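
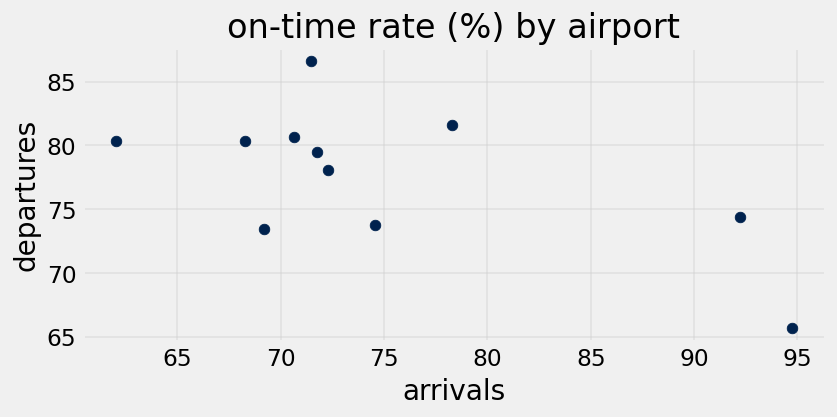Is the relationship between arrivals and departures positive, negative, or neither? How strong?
Points are negatively correlated; moderate (|r| ≈ 0.6).

negative, moderate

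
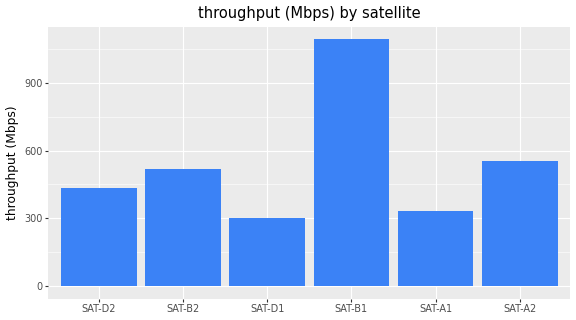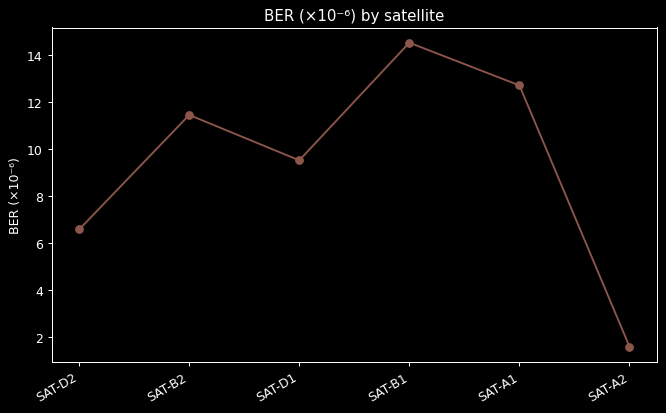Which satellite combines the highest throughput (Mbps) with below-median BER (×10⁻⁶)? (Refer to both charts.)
Chart 2 median BER (×10⁻⁶) ≈ 10; below-median satellites: SAT-D2, SAT-D1, SAT-A2. Among those, SAT-A2 has the highest throughput (Mbps) (≈ 600).

SAT-A2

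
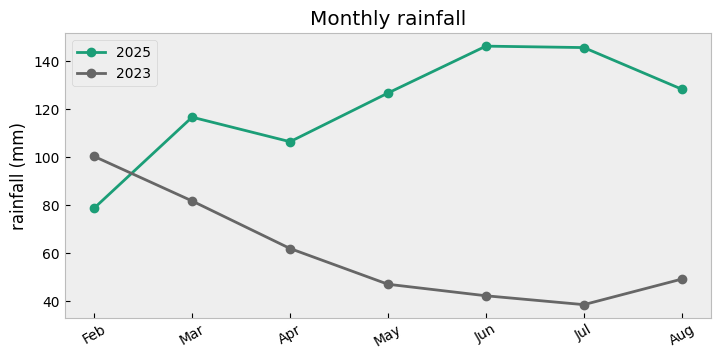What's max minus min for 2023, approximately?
≈ 60

Max Feb ≈ 100, min Jul ≈ 40; range ≈ 60.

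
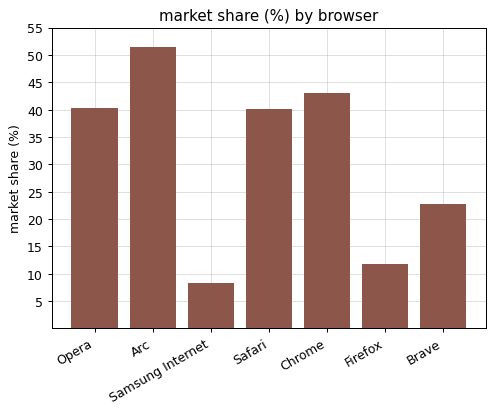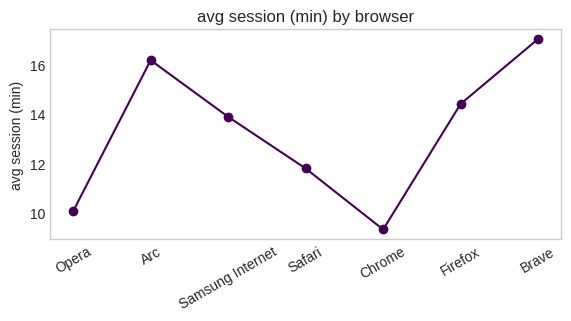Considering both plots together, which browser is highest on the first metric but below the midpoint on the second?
Chart 2 median avg session (min) ≈ 14; below-median browsers: Opera, Safari, Chrome. Among those, Chrome has the highest market share (%) (≈ 45).

Chrome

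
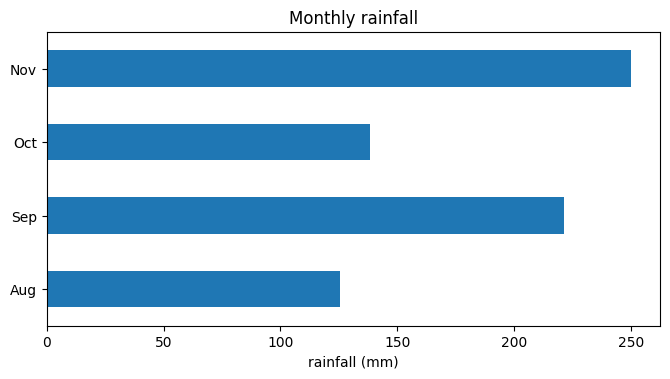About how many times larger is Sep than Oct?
≈ 1.5×

Sep ≈ 225, Oct ≈ 150; 225/150 ≈ 1.5.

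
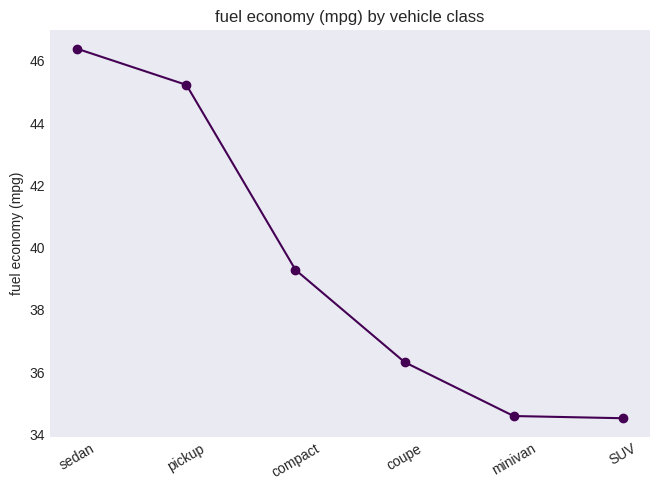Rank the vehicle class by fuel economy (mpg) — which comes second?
pickup

Top 3: sedan ≈ 46, pickup ≈ 45, compact ≈ 39.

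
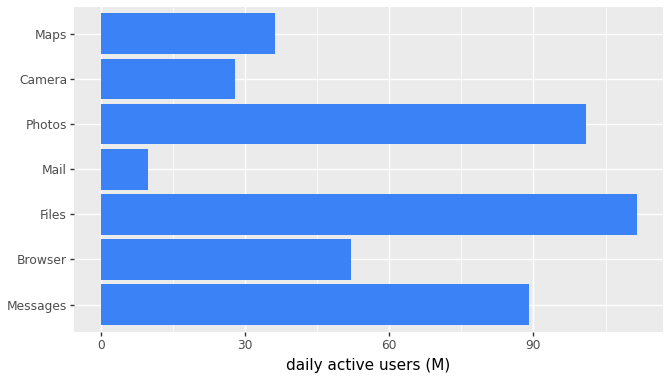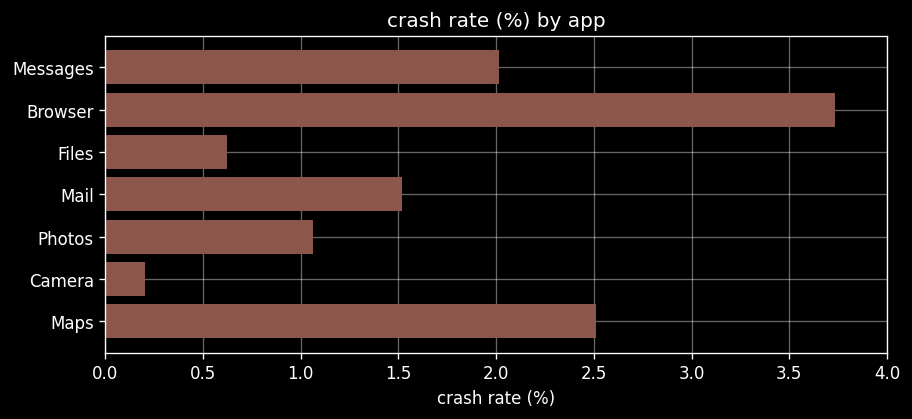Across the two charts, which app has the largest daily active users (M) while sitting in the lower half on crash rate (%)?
Files

Chart 2 median crash rate (%) ≈ 1.5; below-median apps: Files, Photos, Camera. Among those, Files has the highest daily active users (M) (≈ 120).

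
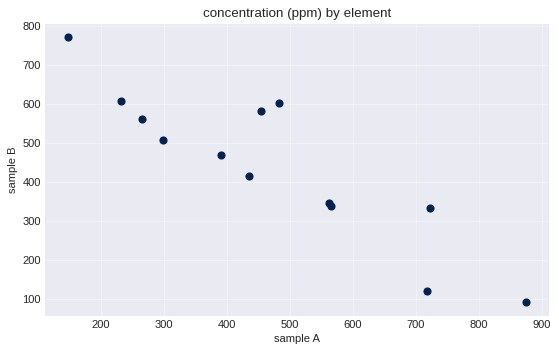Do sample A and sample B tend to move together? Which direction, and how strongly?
Points are negatively correlated; strong (|r| ≈ 0.9).

negative, strong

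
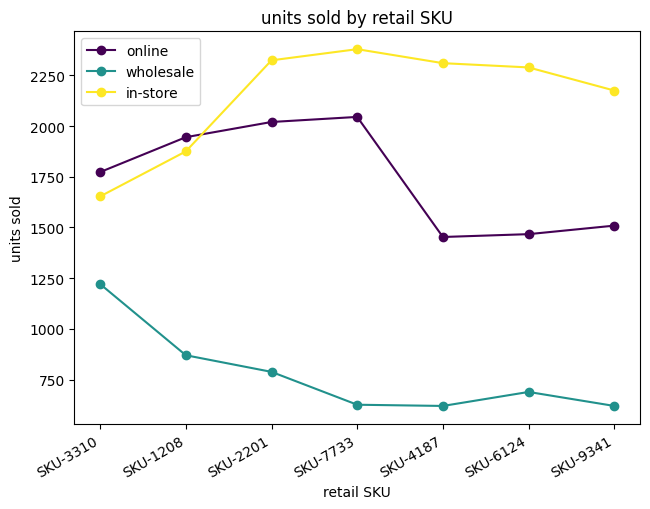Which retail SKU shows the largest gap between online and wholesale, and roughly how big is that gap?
SKU-7733: online ≈ 2000, wholesale ≈ 600 → gap ≈ 1400. Next-largest (SKU-2201) is only ≈ 1200.

SKU-7733, ≈ 1400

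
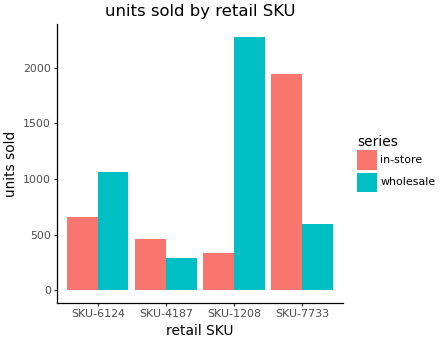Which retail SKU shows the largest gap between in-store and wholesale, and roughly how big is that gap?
SKU-1208: in-store ≈ 400, wholesale ≈ 2200 → gap ≈ 1800. Next-largest (SKU-7733) is only ≈ 1400.

SKU-1208, ≈ 1800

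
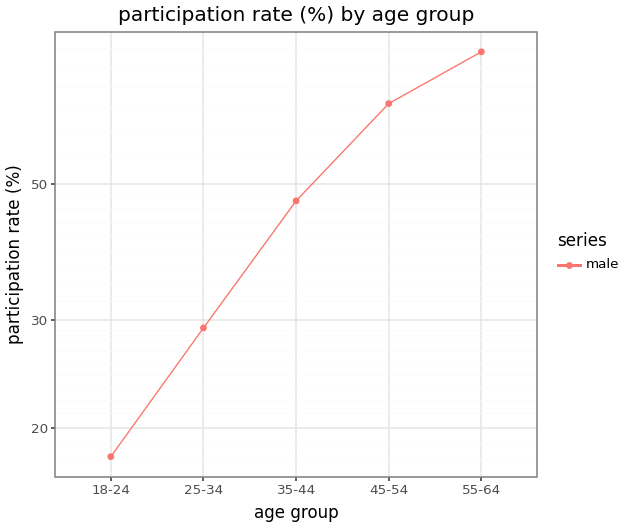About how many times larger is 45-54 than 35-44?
45-54 ≈ 70, 35-44 ≈ 50; 70/50 ≈ 1.4.

≈ 1.4×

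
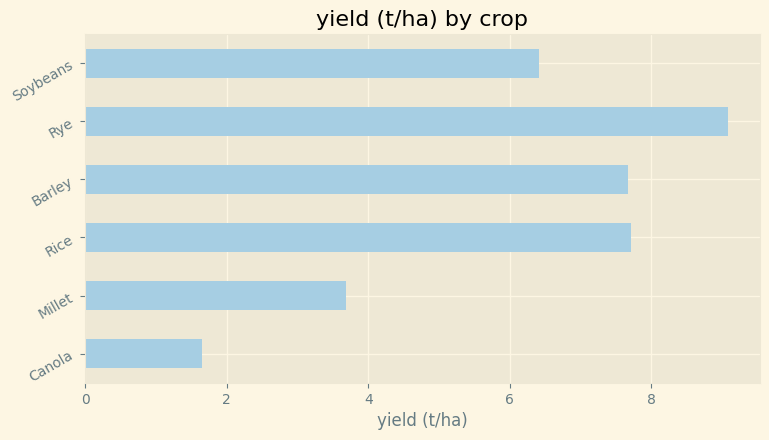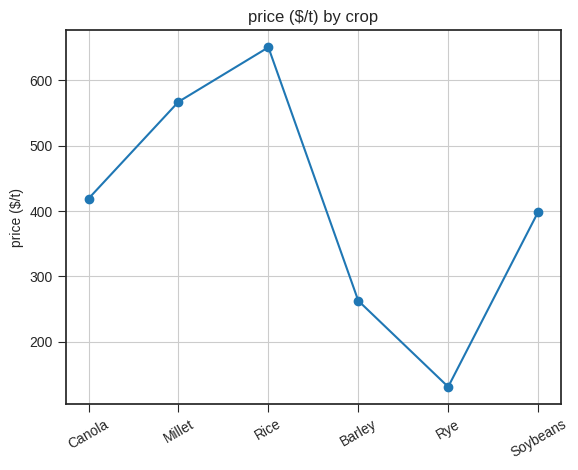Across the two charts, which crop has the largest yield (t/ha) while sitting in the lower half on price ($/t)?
Rye

Chart 2 median price ($/t) ≈ 400; below-median crops: Barley, Rye, Soybeans. Among those, Rye has the highest yield (t/ha) (≈ 9).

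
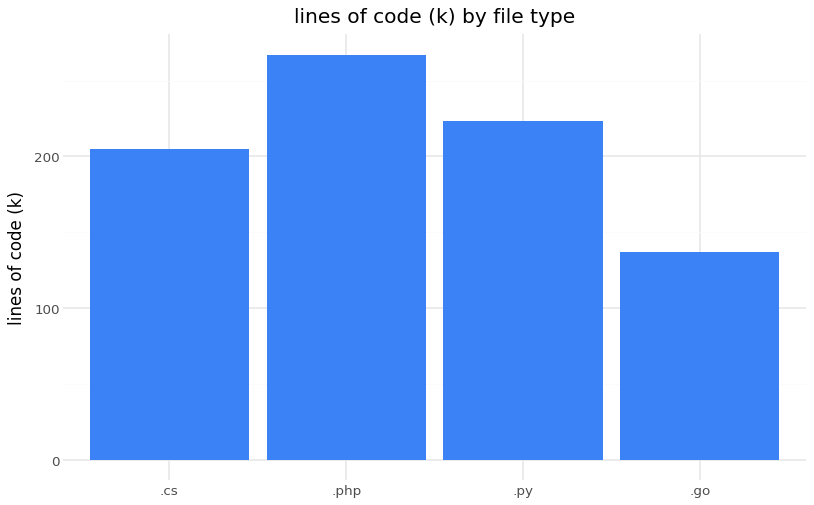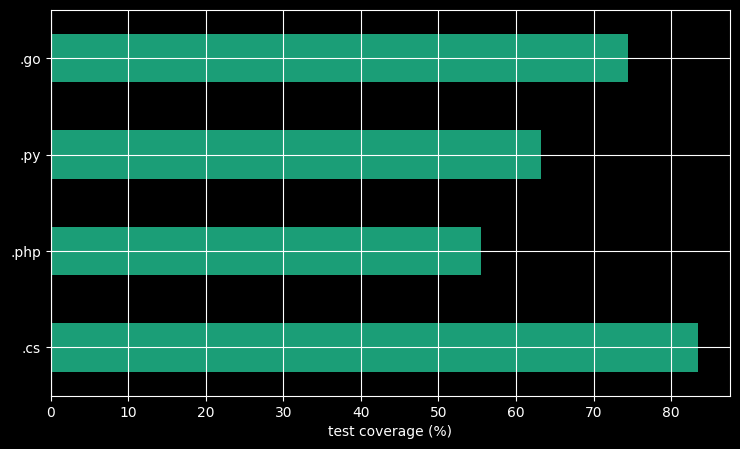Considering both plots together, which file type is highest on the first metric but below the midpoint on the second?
Chart 2 median test coverage (%) ≈ 70; below-median file types: .php, .py. Among those, .php has the highest lines of code (k) (≈ 275).

.php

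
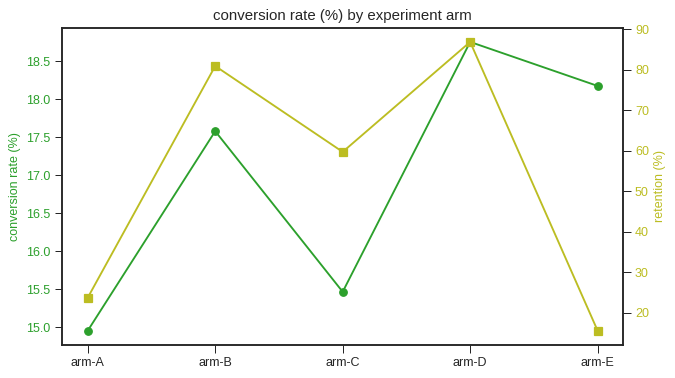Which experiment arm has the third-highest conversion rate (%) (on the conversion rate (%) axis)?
arm-B

Top 4 (on the conversion rate (%) axis): arm-D ≈ 19.0, arm-E ≈ 18.0, arm-B ≈ 17.5, arm-C ≈ 15.5.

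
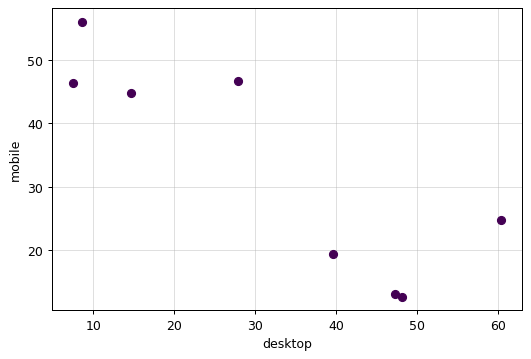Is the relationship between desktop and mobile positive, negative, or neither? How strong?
negative, strong

Points are negatively correlated; strong (|r| ≈ 0.9).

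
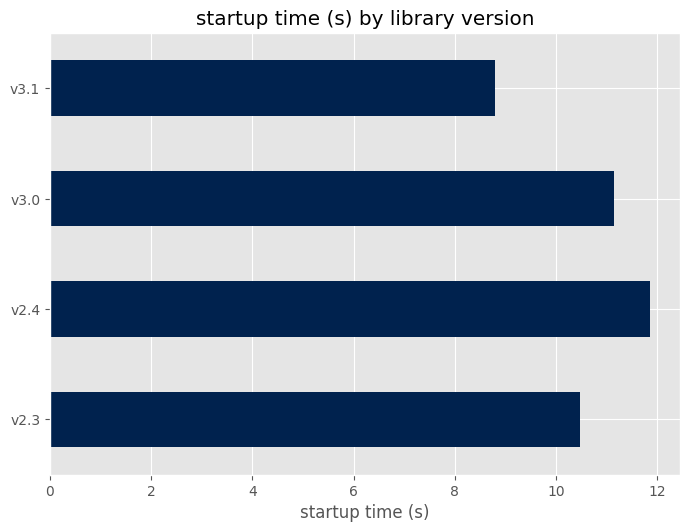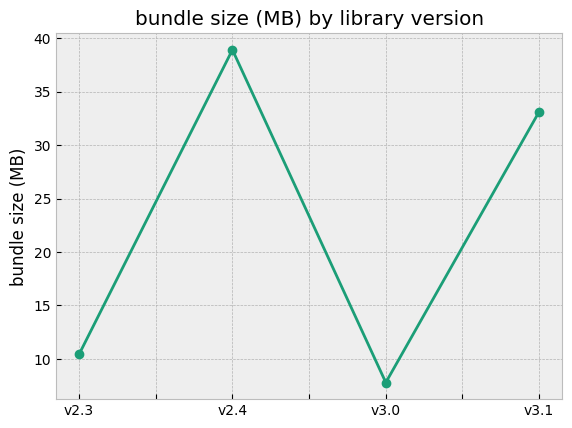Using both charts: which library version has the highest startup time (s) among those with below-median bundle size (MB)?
v3.0

Chart 2 median bundle size (MB) ≈ 20; below-median library versions: v2.3, v3.0. Among those, v3.0 has the highest startup time (s) (≈ 12).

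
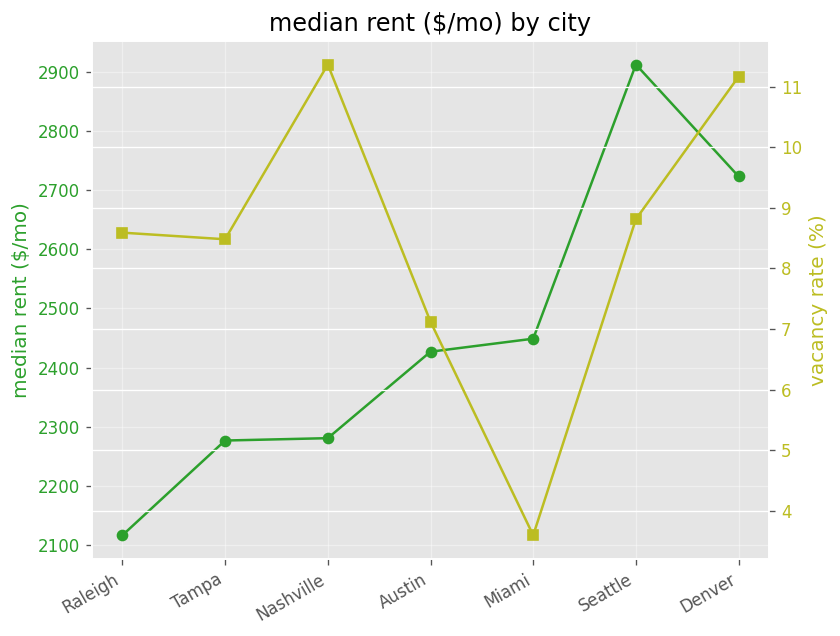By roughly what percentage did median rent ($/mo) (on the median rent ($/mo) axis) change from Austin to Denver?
Austin ≈ 2400, Denver ≈ 2700; (2700 − 2400) / 2400 ≈ +12.5%.

≈ +12.5%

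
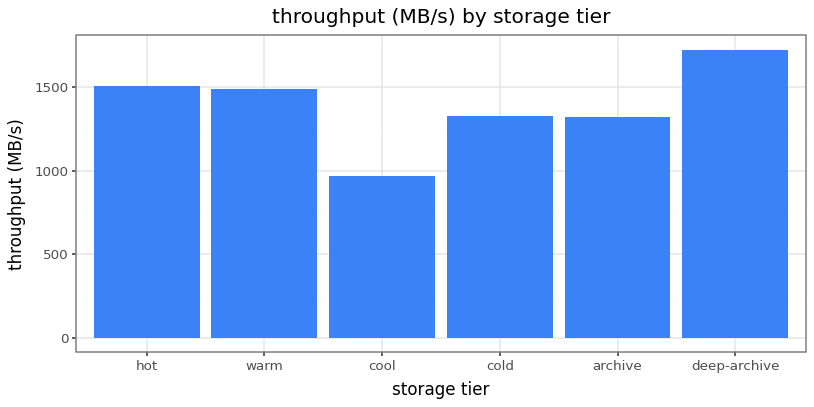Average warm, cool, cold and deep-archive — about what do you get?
≈ 1400

(1400 + 1000 + 1400 + 1800) / 4 ≈ 1400.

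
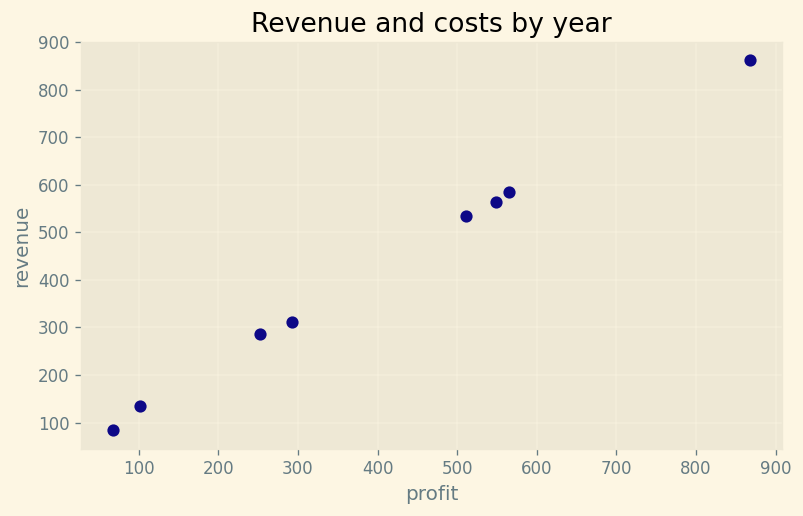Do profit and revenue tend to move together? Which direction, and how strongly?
positive, strong

Points are positively correlated; strong (|r| ≈ 1.0).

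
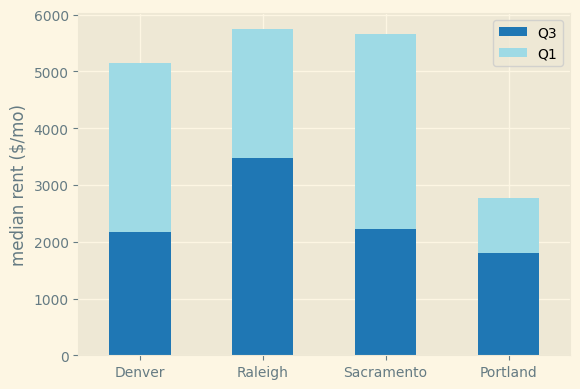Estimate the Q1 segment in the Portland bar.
≈ 1000

Q1 top ≈ 3000, bottom ≈ 2000; segment ≈ 1000.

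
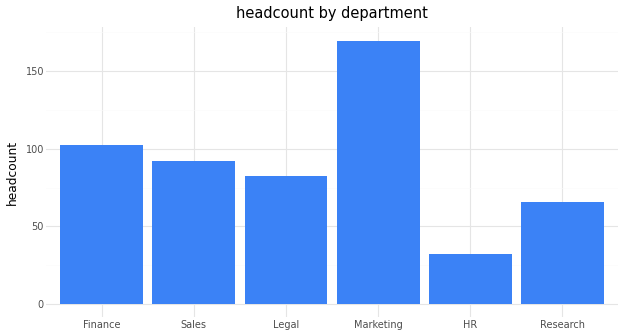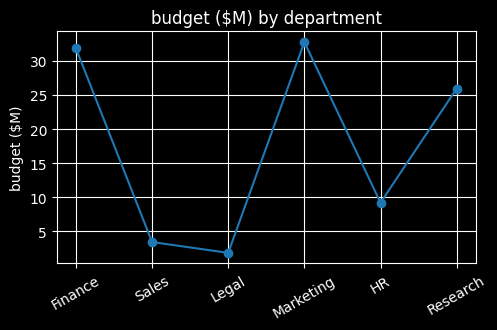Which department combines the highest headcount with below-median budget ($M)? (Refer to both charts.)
Sales

Chart 2 median budget ($M) ≈ 20; below-median departments: Sales, Legal, HR. Among those, Sales has the highest headcount (≈ 100).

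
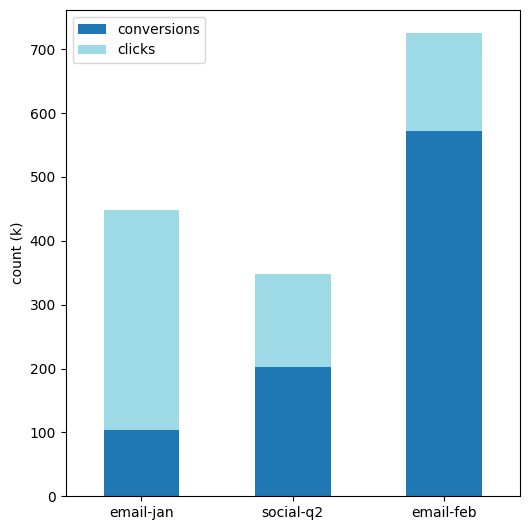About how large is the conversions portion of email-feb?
≈ 600

conversions top ≈ 600, bottom ≈ 0; segment ≈ 600.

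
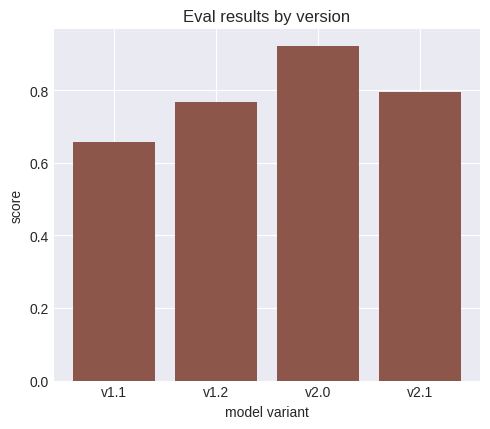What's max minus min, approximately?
≈ 0.2

Max v2.0 ≈ 0.9, min v1.1 ≈ 0.7; range ≈ 0.2.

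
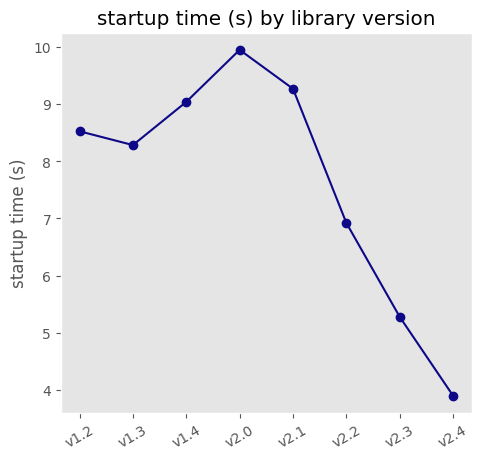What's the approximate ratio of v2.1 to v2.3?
v2.1 ≈ 9, v2.3 ≈ 5; 9/5 ≈ 1.8.

≈ 1.8×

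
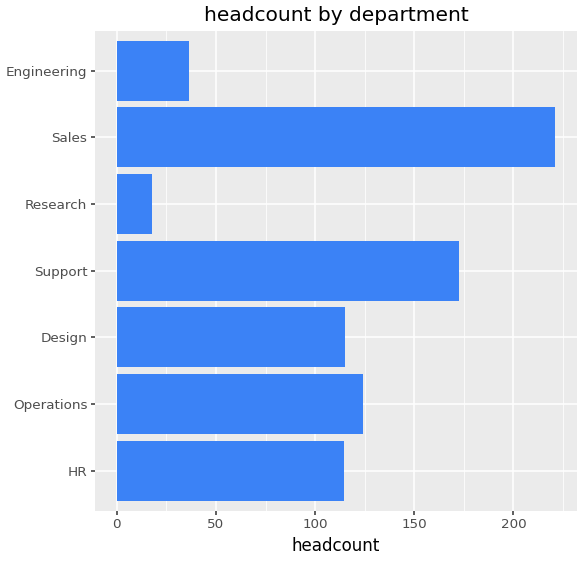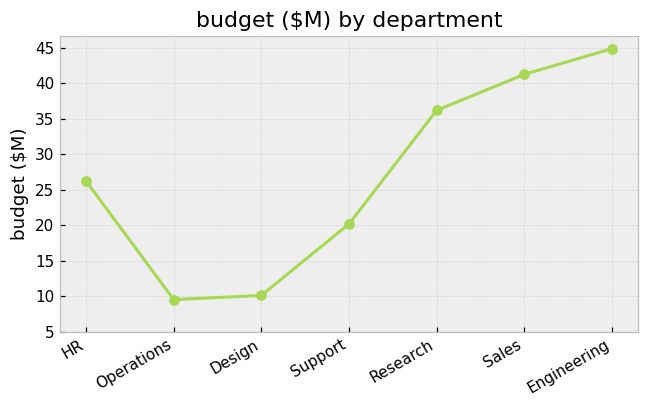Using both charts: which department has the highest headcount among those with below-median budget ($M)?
Chart 2 median budget ($M) ≈ 25; below-median departments: Operations, Design, Support. Among those, Support has the highest headcount (≈ 175).

Support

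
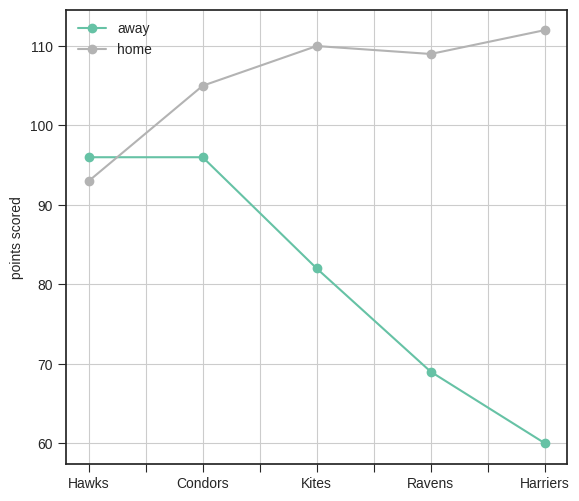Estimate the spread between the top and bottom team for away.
Max Hawks ≈ 95, min Harriers ≈ 60; range ≈ 35.

≈ 35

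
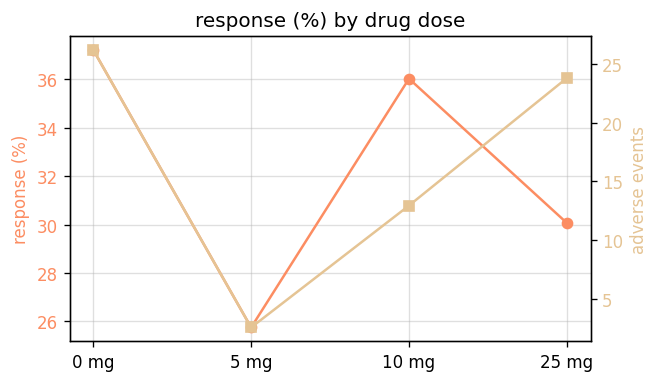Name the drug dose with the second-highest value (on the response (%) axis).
Top 3 (on the response (%) axis): 0 mg ≈ 37, 10 mg ≈ 36, 25 mg ≈ 30.

10 mg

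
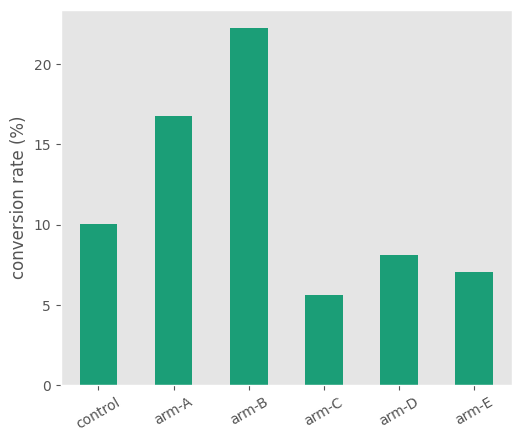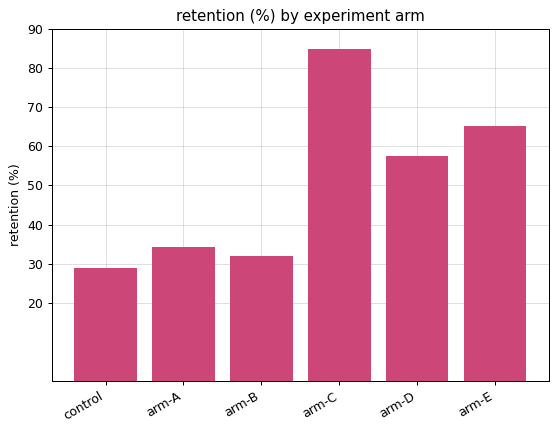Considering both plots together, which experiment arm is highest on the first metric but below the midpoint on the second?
Chart 2 median retention (%) ≈ 50; below-median experiment arms: control, arm-A, arm-B. Among those, arm-B has the highest conversion rate (%) (≈ 20).

arm-B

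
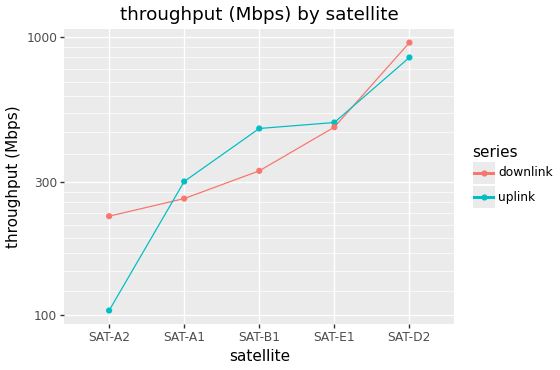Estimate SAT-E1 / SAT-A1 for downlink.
≈ 1.67×

SAT-E1 ≈ 500, SAT-A1 ≈ 300; 500/300 ≈ 1.67.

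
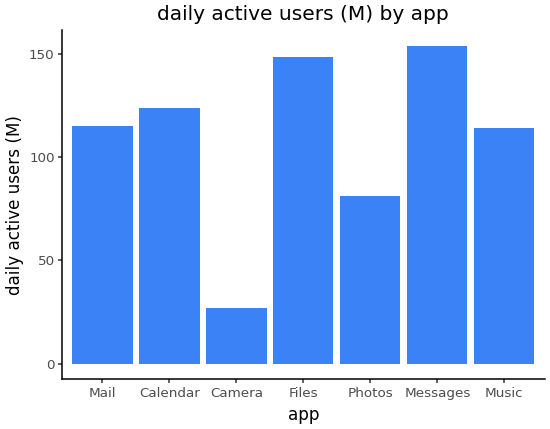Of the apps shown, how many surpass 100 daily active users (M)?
Above 100: Mail, Calendar, Files, Messages, Music.

5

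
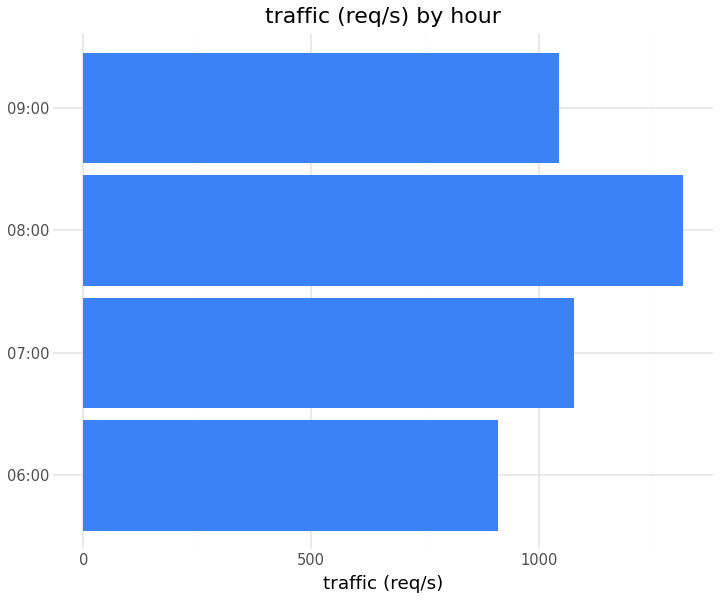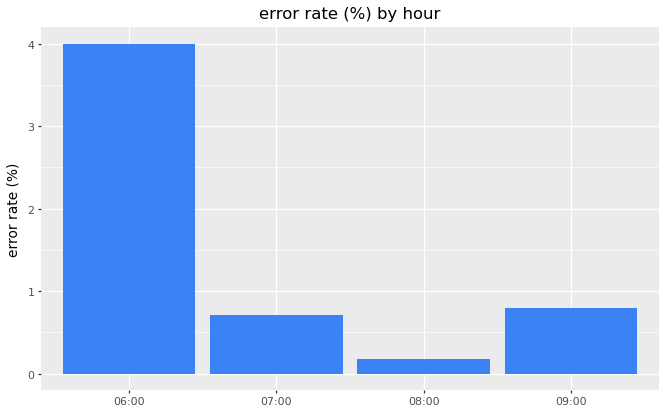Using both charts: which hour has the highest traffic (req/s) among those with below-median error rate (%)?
08:00

Chart 2 median error rate (%) ≈ 1; below-median hours: 07:00, 08:00. Among those, 08:00 has the highest traffic (req/s) (≈ 1400).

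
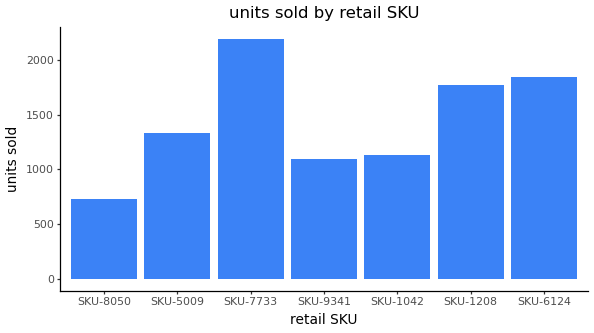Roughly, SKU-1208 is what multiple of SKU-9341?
≈ 1.8×

SKU-1208 ≈ 1800, SKU-9341 ≈ 1000; 1800/1000 ≈ 1.8.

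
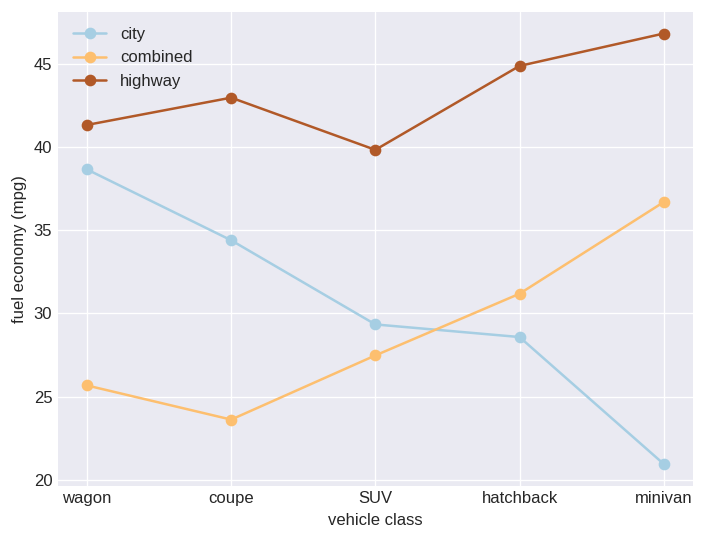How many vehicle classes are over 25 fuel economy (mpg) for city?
Above 25: wagon, coupe, SUV, hatchback.

4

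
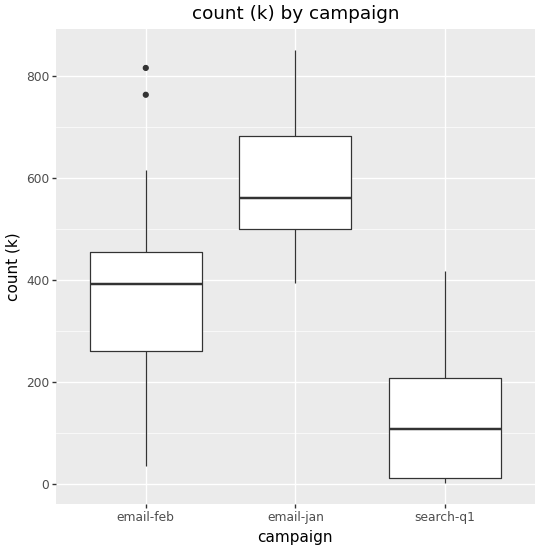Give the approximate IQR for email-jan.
≈ 200

Q3 ≈ 700, Q1 ≈ 500; IQR ≈ 200.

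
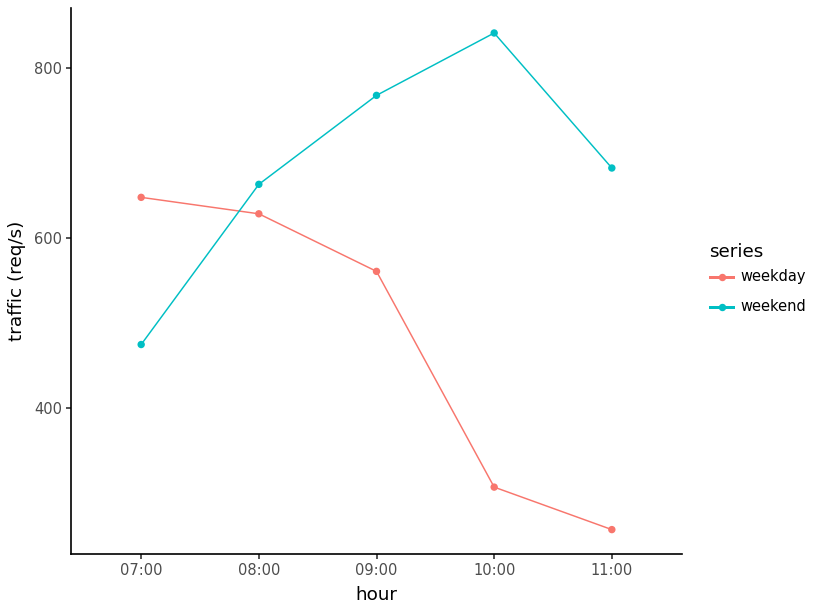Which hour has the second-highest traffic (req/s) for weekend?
Top 3 for weekend: 10:00 ≈ 850, 09:00 ≈ 750, 11:00 ≈ 700.

09:00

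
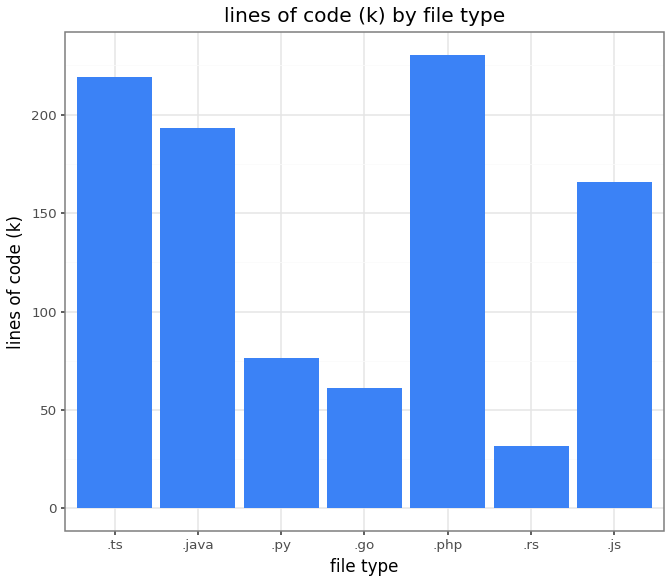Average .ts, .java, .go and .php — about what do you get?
≈ 180

(220 + 200 + 60 + 240) / 4 ≈ 180.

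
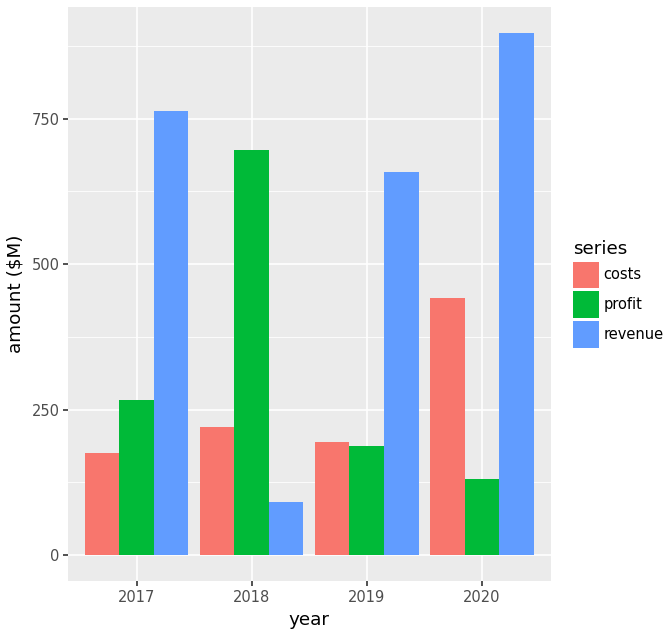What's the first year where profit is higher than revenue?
2018

2017: profit ≈ 300 vs revenue ≈ 800 (not yet); 2018: profit ≈ 700 vs revenue ≈ 100 (first crossover).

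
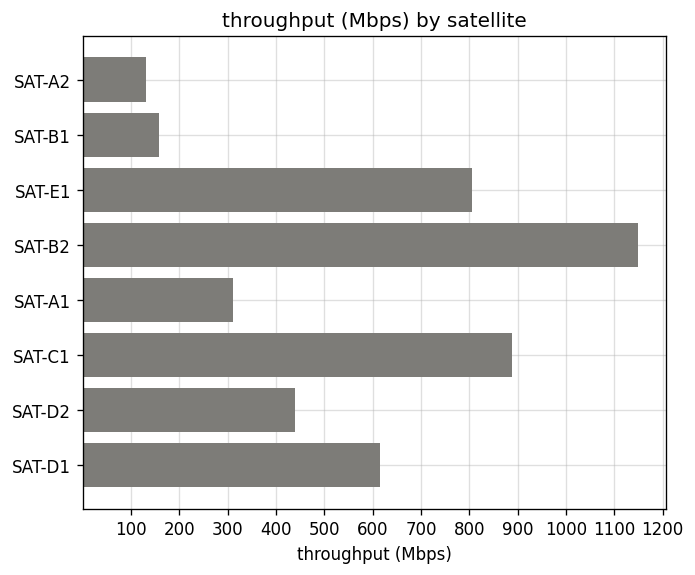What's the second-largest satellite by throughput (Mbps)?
Top 3: SAT-B2 ≈ 1100, SAT-C1 ≈ 900, SAT-E1 ≈ 800.

SAT-C1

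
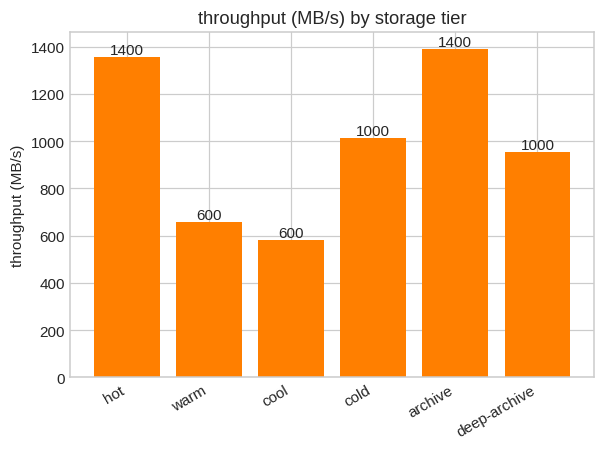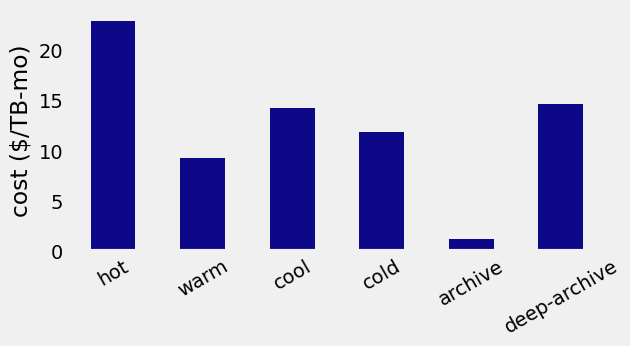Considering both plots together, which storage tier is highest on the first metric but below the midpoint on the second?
archive

Chart 2 median cost ($/TB-mo) ≈ 15; below-median storage tiers: warm, cold, archive. Among those, archive has the highest throughput (MB/s) (≈ 1400).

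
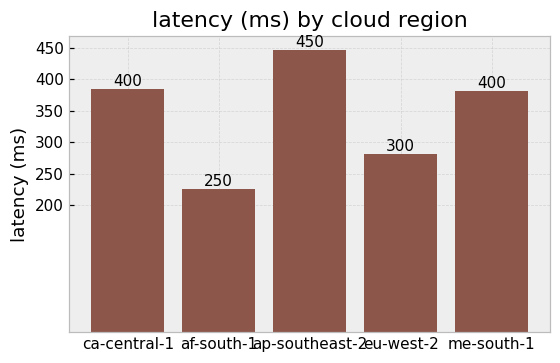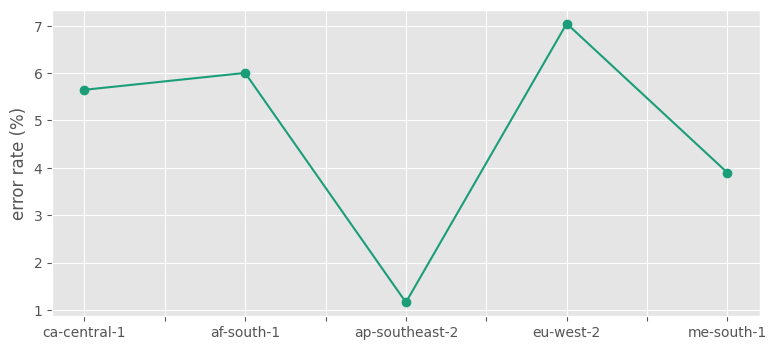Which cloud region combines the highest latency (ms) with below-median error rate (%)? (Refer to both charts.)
Chart 2 median error rate (%) ≈ 6; below-median cloud regions: ap-southeast-2, me-south-1. Among those, ap-southeast-2 has the highest latency (ms) (≈ 450).

ap-southeast-2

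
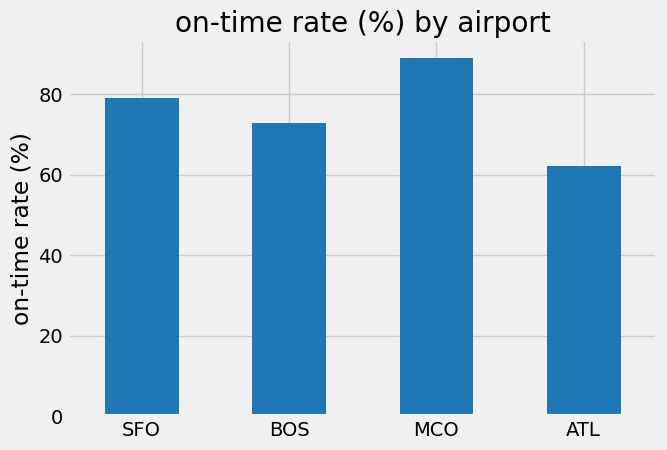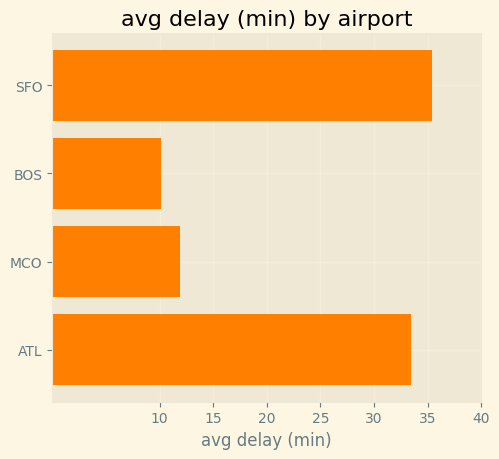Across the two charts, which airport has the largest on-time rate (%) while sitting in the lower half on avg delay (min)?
Chart 2 median avg delay (min) ≈ 25; below-median airports: BOS, MCO. Among those, MCO has the highest on-time rate (%) (≈ 90).

MCO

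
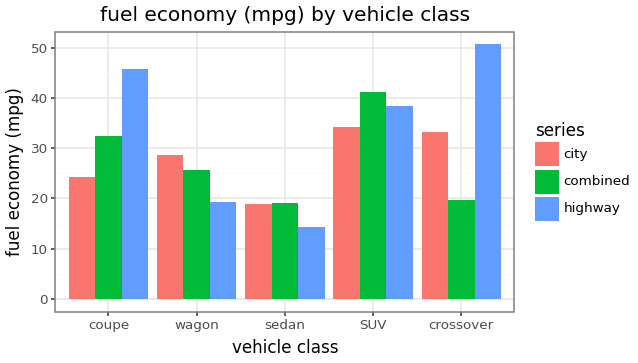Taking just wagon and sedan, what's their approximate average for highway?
(20 + 15) / 2 ≈ 18.

≈ 18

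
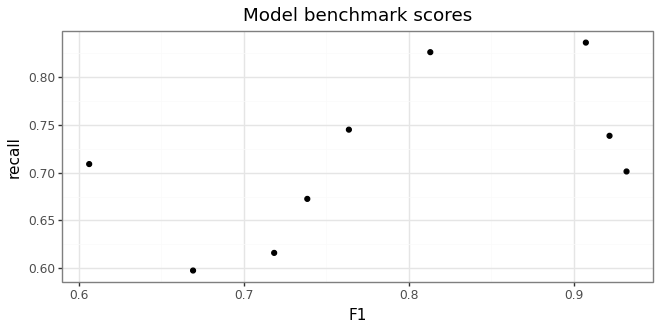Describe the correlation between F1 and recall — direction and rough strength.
Points are positively correlated; moderate (|r| ≈ 0.5).

positive, moderate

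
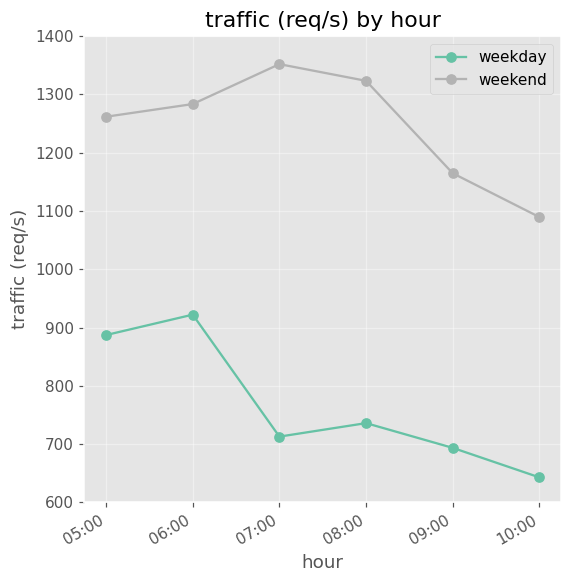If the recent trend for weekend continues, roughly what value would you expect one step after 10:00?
Last three: 1300, 1200, 1100 → slope ≈ -100/step → next ≈ 1000.

≈ 1000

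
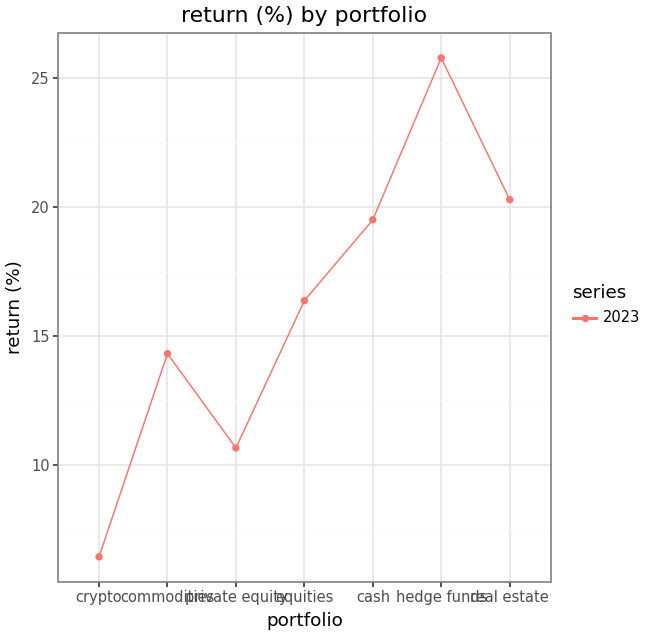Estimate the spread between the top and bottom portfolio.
Max hedge funds ≈ 26, min crypto ≈ 6; range ≈ 20.

≈ 20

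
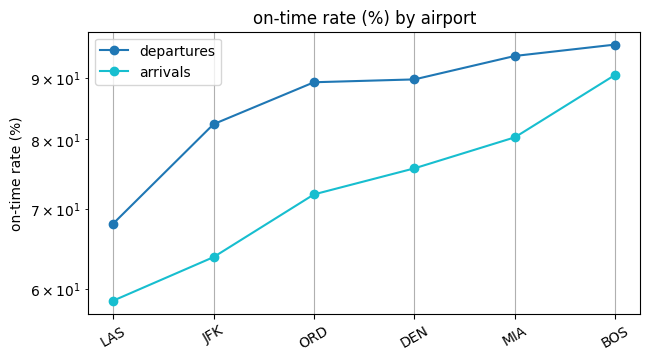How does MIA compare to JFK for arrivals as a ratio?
MIA ≈ 80, JFK ≈ 65; 80/65 ≈ 1.23.

≈ 1.23×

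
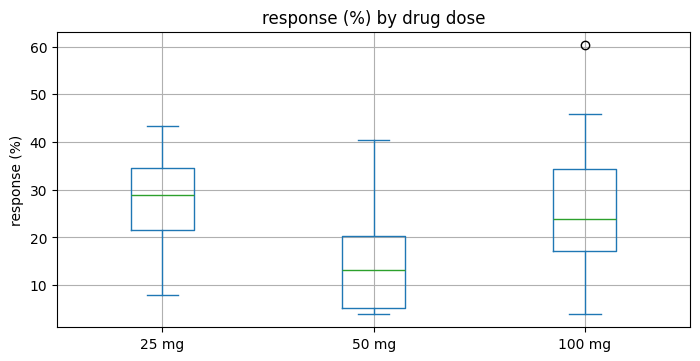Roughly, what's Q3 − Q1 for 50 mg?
≈ 14

Q3 ≈ 20, Q1 ≈ 6; IQR ≈ 14.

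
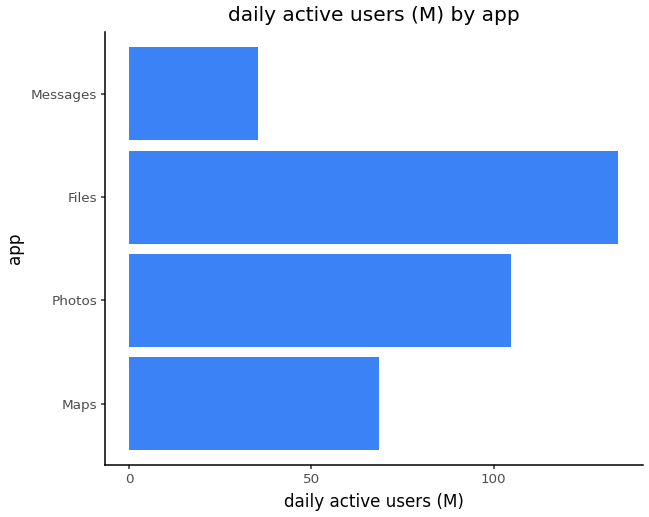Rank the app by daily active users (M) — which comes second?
Top 3: Files ≈ 140, Photos ≈ 100, Maps ≈ 60.

Photos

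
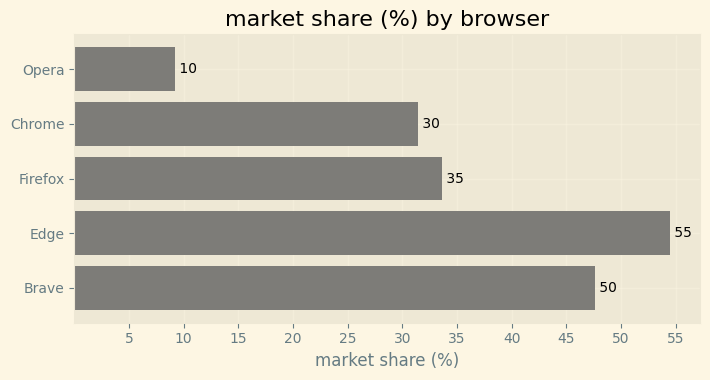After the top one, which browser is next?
Brave

Top 3: Edge ≈ 55, Brave ≈ 50, Firefox ≈ 35.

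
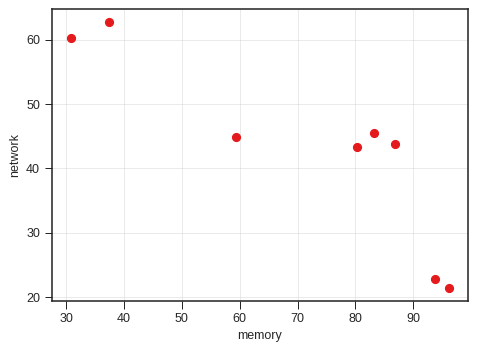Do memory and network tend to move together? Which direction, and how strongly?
negative, strong

Points are negatively correlated; strong (|r| ≈ 0.9).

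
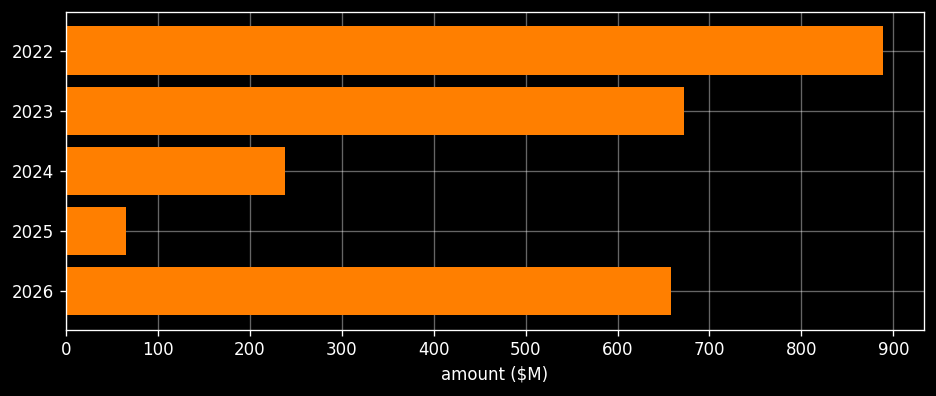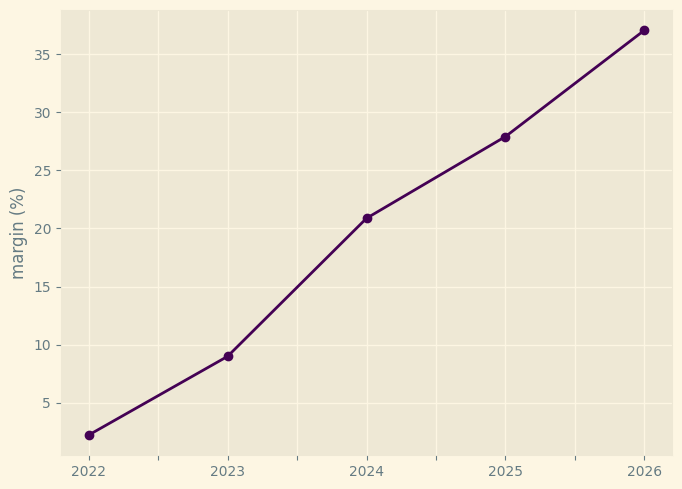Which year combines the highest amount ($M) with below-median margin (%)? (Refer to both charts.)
Chart 2 median margin (%) ≈ 20; below-median years: 2022, 2023. Among those, 2022 has the highest amount ($M) (≈ 900).

2022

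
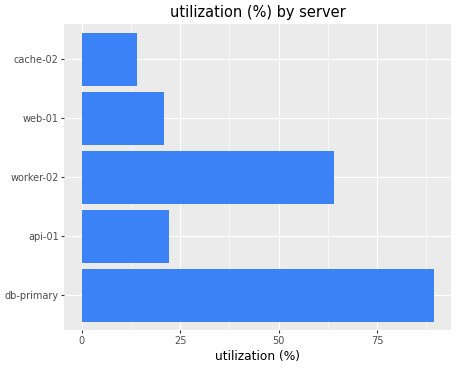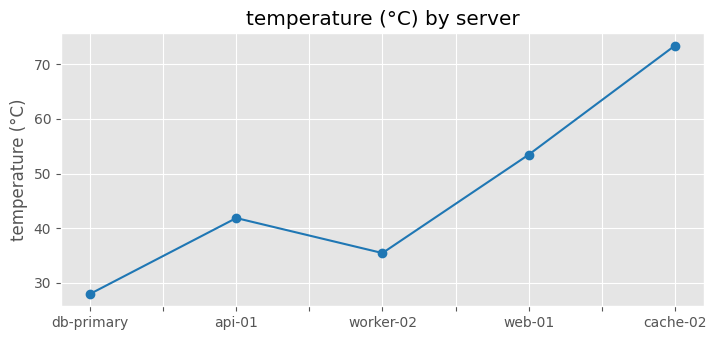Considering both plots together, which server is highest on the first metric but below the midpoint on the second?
db-primary

Chart 2 median temperature (°C) ≈ 40; below-median servers: db-primary, worker-02. Among those, db-primary has the highest utilization (%) (≈ 90).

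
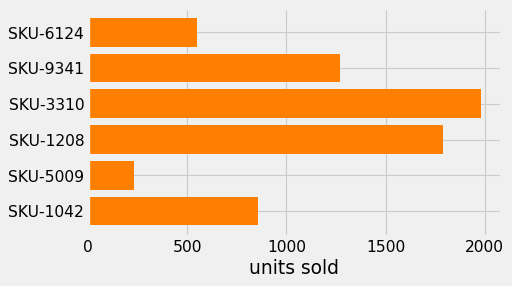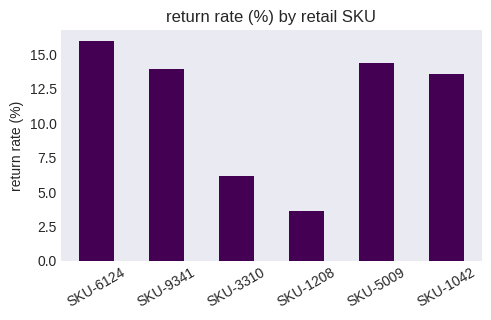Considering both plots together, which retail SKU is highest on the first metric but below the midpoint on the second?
Chart 2 median return rate (%) ≈ 14; below-median retail SKUs: SKU-3310, SKU-1208, SKU-1042. Among those, SKU-3310 has the highest units sold (≈ 2000).

SKU-3310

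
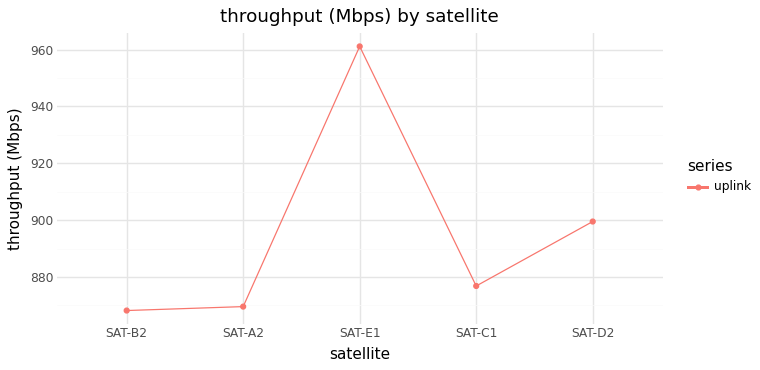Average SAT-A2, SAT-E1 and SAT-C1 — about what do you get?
≈ 903

(870 + 960 + 880) / 3 ≈ 903.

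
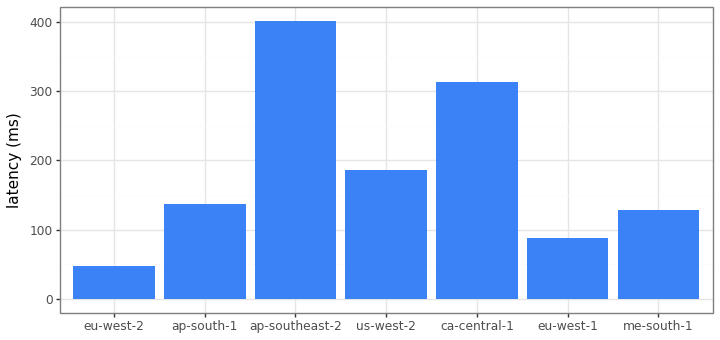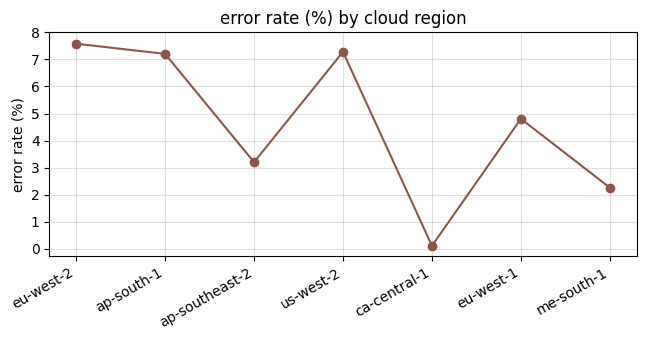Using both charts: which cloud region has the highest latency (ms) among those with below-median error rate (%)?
Chart 2 median error rate (%) ≈ 5; below-median cloud regions: ap-southeast-2, ca-central-1, me-south-1. Among those, ap-southeast-2 has the highest latency (ms) (≈ 400).

ap-southeast-2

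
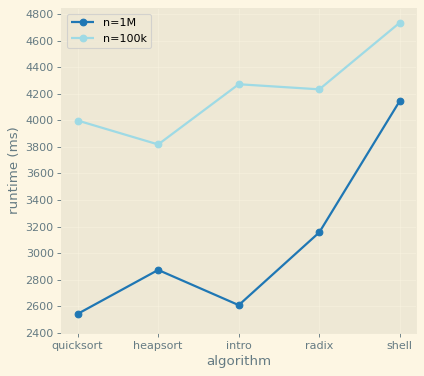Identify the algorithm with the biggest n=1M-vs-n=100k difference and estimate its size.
intro: n=1M ≈ 2600, n=100k ≈ 4200 → gap ≈ 1600. Next-largest (quicksort) is only ≈ 1400.

intro, ≈ 1600 ms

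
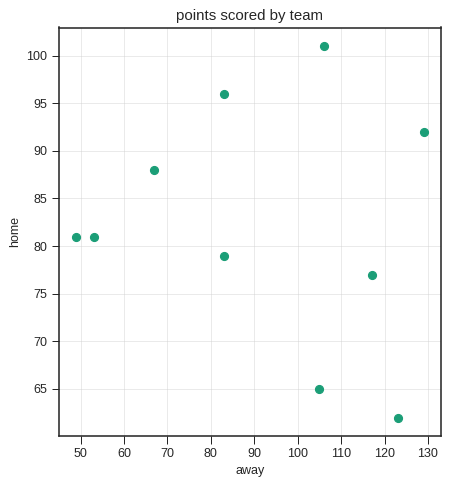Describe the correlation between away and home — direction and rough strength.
no clear correlation

Points are roughly uncorrelated; weak (|r| ≈ 0.2).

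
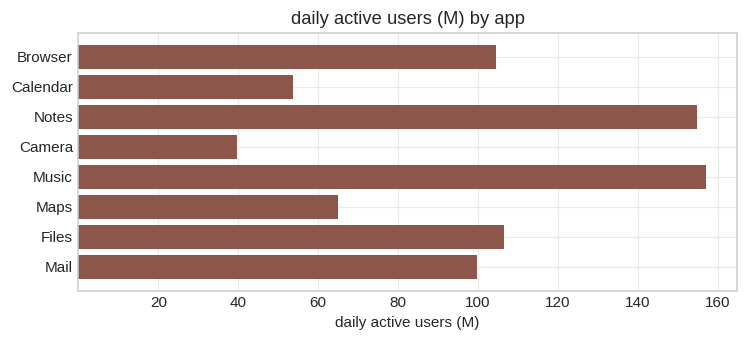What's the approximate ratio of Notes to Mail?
Notes ≈ 160, Mail ≈ 100; 160/100 ≈ 1.6.

≈ 1.6×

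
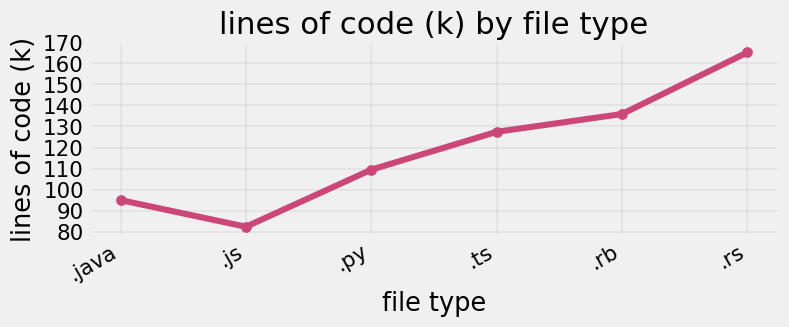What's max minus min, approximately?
≈ 90

Max .rs ≈ 170, min .js ≈ 80; range ≈ 90.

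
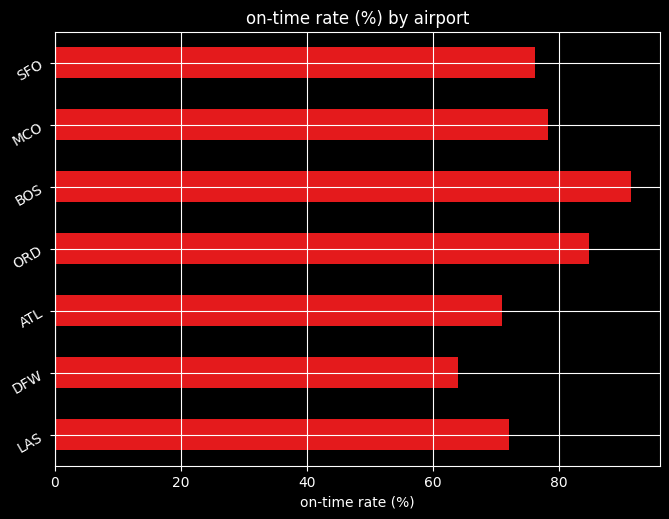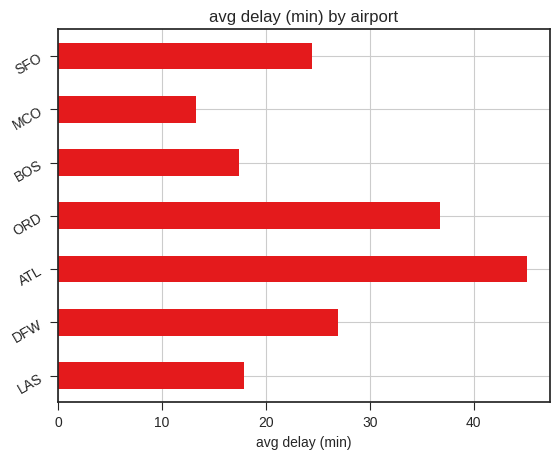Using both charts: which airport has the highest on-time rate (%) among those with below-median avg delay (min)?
BOS

Chart 2 median avg delay (min) ≈ 25; below-median airports: LAS, BOS, MCO. Among those, BOS has the highest on-time rate (%) (≈ 90).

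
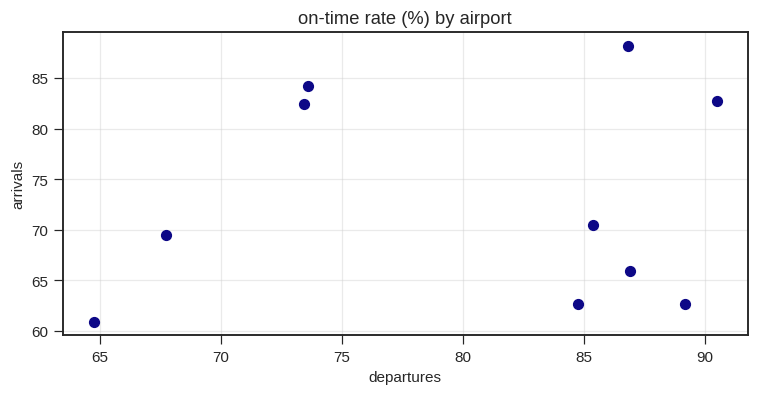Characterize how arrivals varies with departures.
Points are roughly uncorrelated; weak (|r| ≈ 0.1).

no clear correlation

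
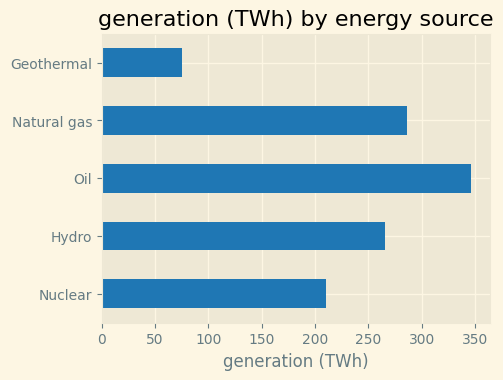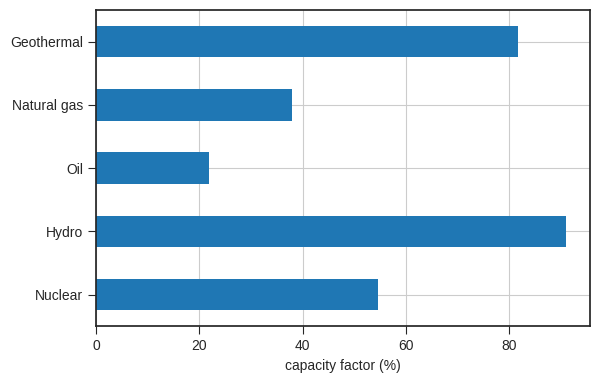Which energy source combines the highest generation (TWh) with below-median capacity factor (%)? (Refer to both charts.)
Oil

Chart 2 median capacity factor (%) ≈ 50; below-median energy sources: Oil, Natural gas. Among those, Oil has the highest generation (TWh) (≈ 350).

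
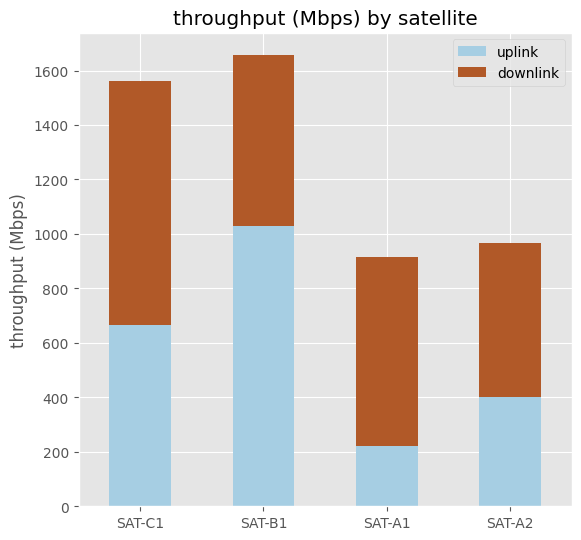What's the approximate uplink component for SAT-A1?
uplink top ≈ 200, bottom ≈ 0; segment ≈ 200.

≈ 200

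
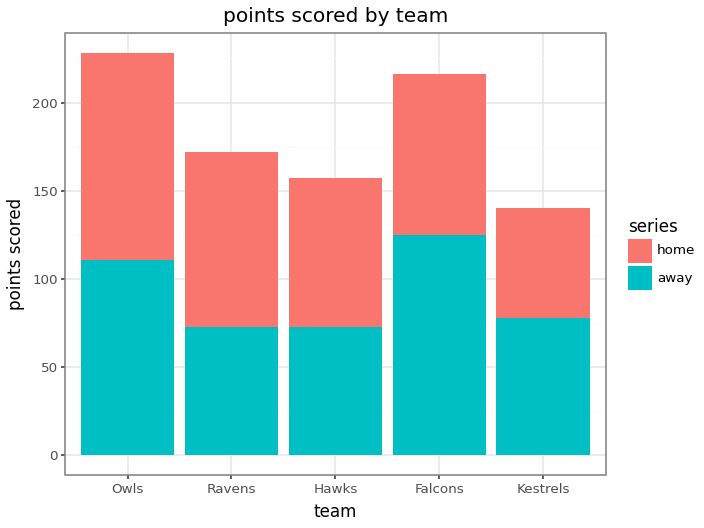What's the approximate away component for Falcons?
away top ≈ 120, bottom ≈ 0; segment ≈ 120.

≈ 120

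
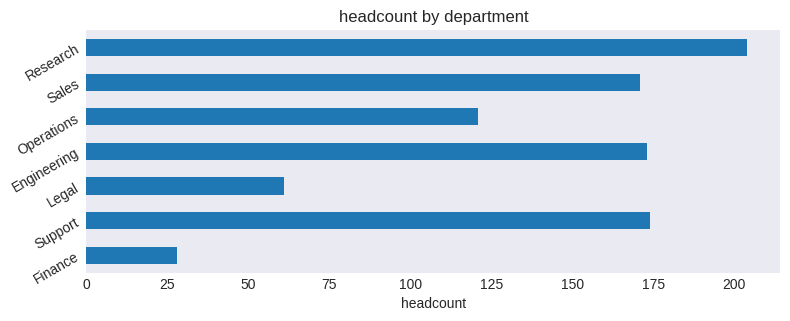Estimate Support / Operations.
≈ 1.5×

Support ≈ 180, Operations ≈ 120; 180/120 ≈ 1.5.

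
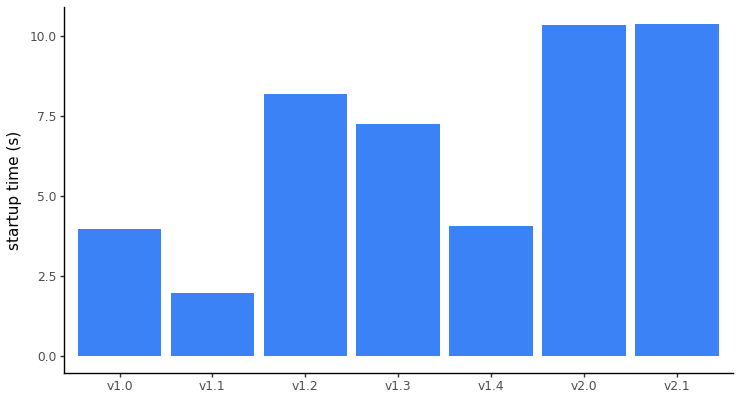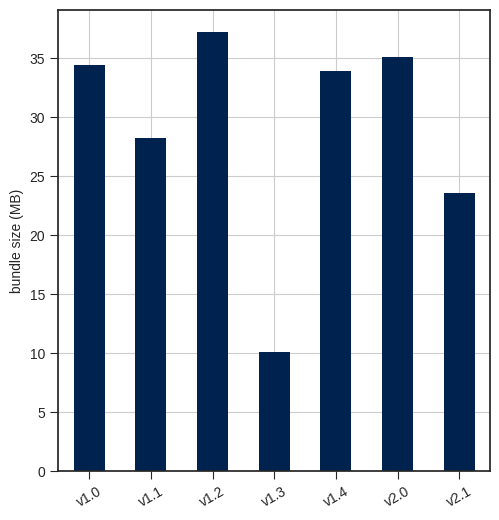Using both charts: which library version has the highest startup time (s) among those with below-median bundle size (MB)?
Chart 2 median bundle size (MB) ≈ 35; below-median library versions: v1.1, v1.3, v2.1. Among those, v2.1 has the highest startup time (s) (≈ 10).

v2.1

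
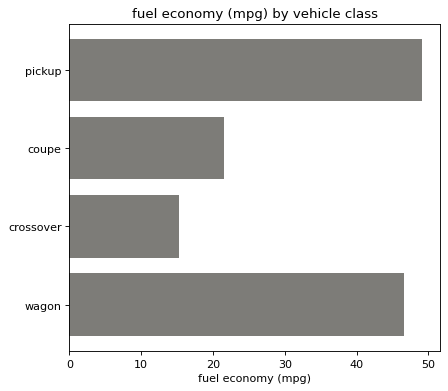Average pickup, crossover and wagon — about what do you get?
(50 + 15 + 45) / 3 ≈ 37.

≈ 37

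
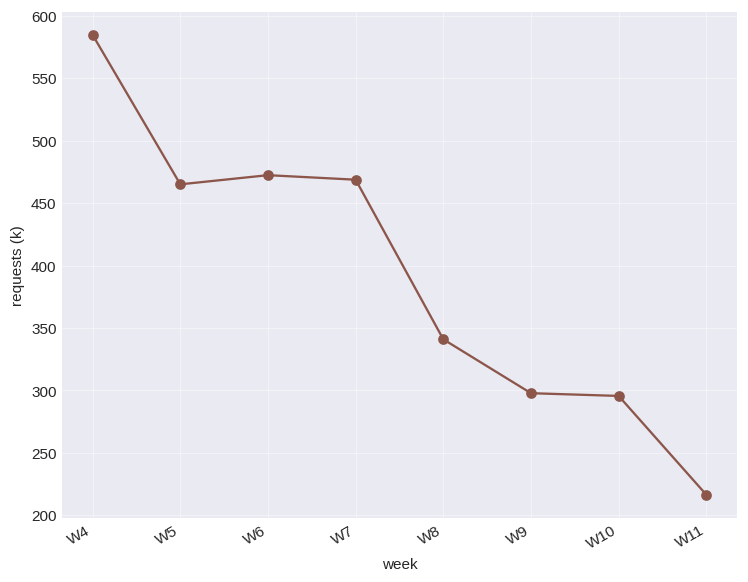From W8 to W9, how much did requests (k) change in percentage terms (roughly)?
W8 ≈ 350, W9 ≈ 300; (300 − 350) / 350 ≈ -14.3%.

≈ -14.3%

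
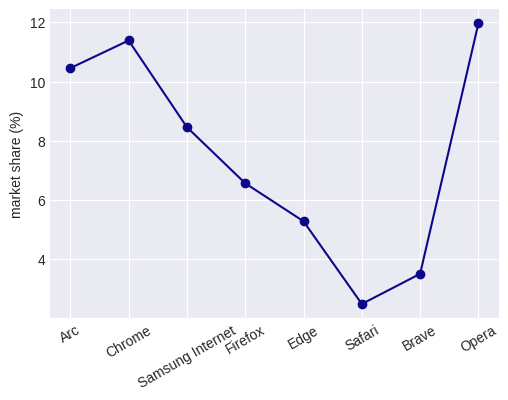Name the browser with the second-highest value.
Chrome

Top 3: Opera ≈ 12, Chrome ≈ 11, Arc ≈ 10.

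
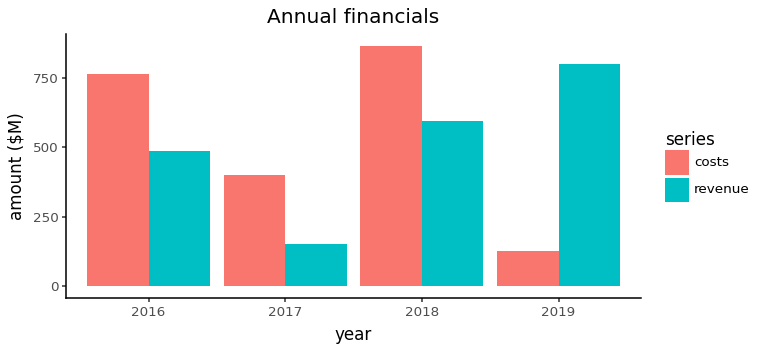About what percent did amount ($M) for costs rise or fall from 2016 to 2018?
2016 ≈ 800, 2018 ≈ 900; (900 − 800) / 800 ≈ +12.5%.

≈ +12.5%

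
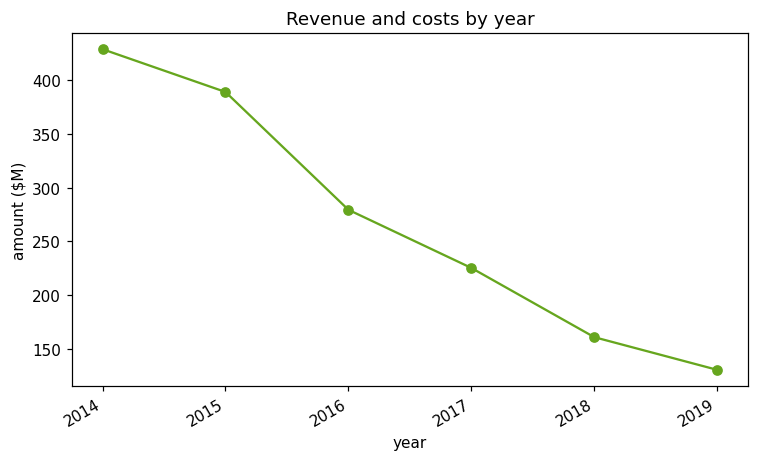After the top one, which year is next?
2015

Top 3: 2014 ≈ 425, 2015 ≈ 400, 2016 ≈ 275.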